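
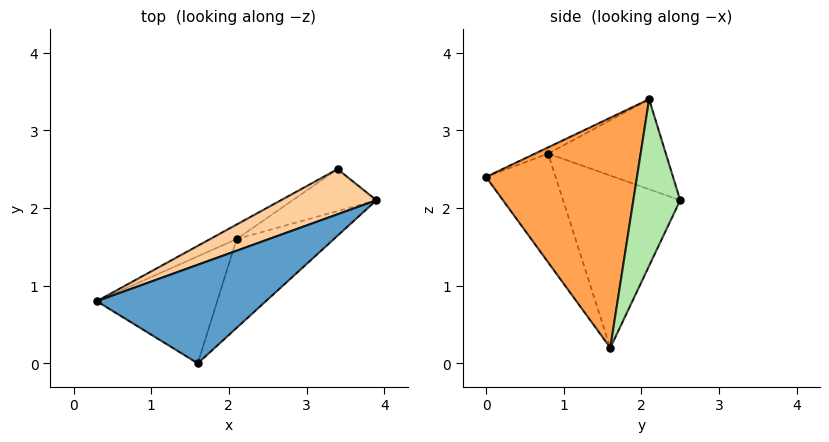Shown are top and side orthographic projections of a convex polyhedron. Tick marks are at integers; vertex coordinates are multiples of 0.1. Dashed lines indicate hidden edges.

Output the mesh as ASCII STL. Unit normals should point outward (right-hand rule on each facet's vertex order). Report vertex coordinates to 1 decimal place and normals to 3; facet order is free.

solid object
 facet normal -0.034 -0.399 0.916
  outer loop
   vertex 1.6 0.0 2.4
   vertex 3.9 2.1 3.4
   vertex 0.3 0.8 2.7
  endloop
 endfacet
 facet normal -0.521 -0.630 -0.576
  outer loop
   vertex 2.1 1.6 0.2
   vertex 1.6 0.0 2.4
   vertex 0.3 0.8 2.7
  endloop
 endfacet
 facet normal 0.711 -0.636 -0.301
  outer loop
   vertex 2.1 1.6 0.2
   vertex 3.9 2.1 3.4
   vertex 1.6 0.0 2.4
  endloop
 endfacet
 facet normal -0.379 0.833 0.402
  outer loop
   vertex 3.4 2.5 2.1
   vertex 0.3 0.8 2.7
   vertex 3.9 2.1 3.4
  endloop
 endfacet
 facet normal -0.491 0.868 -0.075
  outer loop
   vertex 3.4 2.5 2.1
   vertex 2.1 1.6 0.2
   vertex 0.3 0.8 2.7
  endloop
 endfacet
 facet normal 0.845 -0.324 -0.425
  outer loop
   vertex 3.4 2.5 2.1
   vertex 3.9 2.1 3.4
   vertex 2.1 1.6 0.2
  endloop
 endfacet
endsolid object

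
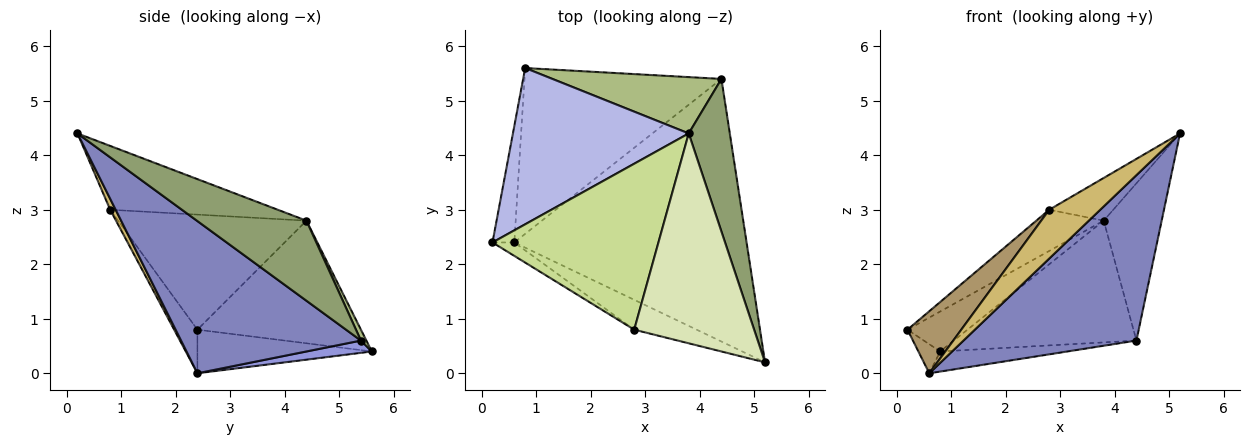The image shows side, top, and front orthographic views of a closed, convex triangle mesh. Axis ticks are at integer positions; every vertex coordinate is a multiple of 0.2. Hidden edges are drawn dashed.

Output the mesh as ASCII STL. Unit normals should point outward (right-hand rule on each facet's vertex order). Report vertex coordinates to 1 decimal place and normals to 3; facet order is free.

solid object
 facet normal -0.889 0.111 -0.444
  outer loop
   vertex 0.6 2.4 0.0
   vertex 0.2 2.4 0.8
   vertex 0.8 5.6 0.4
  endloop
 endfacet
 facet normal 0.485 -0.466 -0.740
  outer loop
   vertex 4.4 5.4 0.6
   vertex 5.2 0.2 4.4
   vertex 0.6 2.4 0.0
  endloop
 endfacet
 facet normal 0.062 0.120 -0.991
  outer loop
   vertex 4.4 5.4 0.6
   vertex 0.6 2.4 0.0
   vertex 0.8 5.6 0.4
  endloop
 endfacet
 facet normal -0.560 0.205 0.803
  outer loop
   vertex 3.8 4.4 2.8
   vertex 0.8 5.6 0.4
   vertex 0.2 2.4 0.8
  endloop
 endfacet
 facet normal 0.805 0.426 0.413
  outer loop
   vertex 3.8 4.4 2.8
   vertex 5.2 0.2 4.4
   vertex 4.4 5.4 0.6
  endloop
 endfacet
 facet normal 0.027 0.907 0.420
  outer loop
   vertex 3.8 4.4 2.8
   vertex 4.4 5.4 0.6
   vertex 0.8 5.6 0.4
  endloop
 endfacet
 facet normal -0.558 0.200 0.805
  outer loop
   vertex 2.8 0.8 3.0
   vertex 3.8 4.4 2.8
   vertex 0.2 2.4 0.8
  endloop
 endfacet
 facet normal -0.463 0.177 0.869
  outer loop
   vertex 2.8 0.8 3.0
   vertex 5.2 0.2 4.4
   vertex 3.8 4.4 2.8
  endloop
 endfacet
 facet normal -0.389 -0.900 -0.195
  outer loop
   vertex 2.8 0.8 3.0
   vertex 0.2 2.4 0.8
   vertex 0.6 2.4 0.0
  endloop
 endfacet
 facet normal 0.091 -0.850 -0.520
  outer loop
   vertex 2.8 0.8 3.0
   vertex 0.6 2.4 0.0
   vertex 5.2 0.2 4.4
  endloop
 endfacet
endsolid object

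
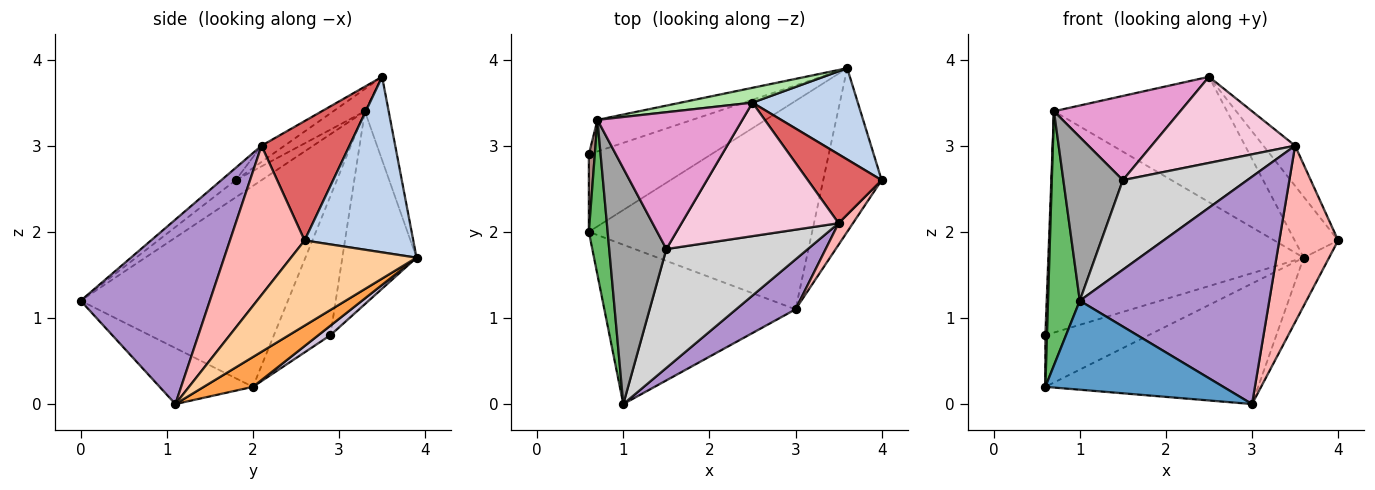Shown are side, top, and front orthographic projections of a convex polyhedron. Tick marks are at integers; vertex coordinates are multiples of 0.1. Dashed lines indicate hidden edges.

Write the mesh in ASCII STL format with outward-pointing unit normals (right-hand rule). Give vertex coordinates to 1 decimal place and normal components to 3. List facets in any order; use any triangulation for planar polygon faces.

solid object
 facet normal -0.248 -0.472 -0.846
  outer loop
   vertex 3.0 1.1 0.0
   vertex 1.0 0.0 1.2
   vertex 0.6 2.0 0.2
  endloop
 endfacet
 facet normal 0.811 0.324 0.487
  outer loop
   vertex 3.6 3.9 1.7
   vertex 2.5 3.5 3.8
   vertex 4.0 2.6 1.9
  endloop
 endfacet
 facet normal 0.115 0.497 -0.860
  outer loop
   vertex 3.6 3.9 1.7
   vertex 3.0 1.1 0.0
   vertex 0.6 2.0 0.2
  endloop
 endfacet
 facet normal 0.813 0.164 -0.558
  outer loop
   vertex 3.6 3.9 1.7
   vertex 4.0 2.6 1.9
   vertex 3.0 1.1 0.0
  endloop
 endfacet
 facet normal -0.984 -0.151 0.092
  outer loop
   vertex 0.7 3.3 3.4
   vertex 0.6 2.0 0.2
   vertex 1.0 0.0 1.2
  endloop
 endfacet
 facet normal -0.135 0.984 0.117
  outer loop
   vertex 0.7 3.3 3.4
   vertex 2.5 3.5 3.8
   vertex 3.6 3.9 1.7
  endloop
 endfacet
 facet normal 0.813 0.293 0.503
  outer loop
   vertex 3.5 2.1 3.0
   vertex 4.0 2.6 1.9
   vertex 2.5 3.5 3.8
  endloop
 endfacet
 facet normal 0.783 -0.617 0.075
  outer loop
   vertex 3.5 2.1 3.0
   vertex 3.0 1.1 0.0
   vertex 4.0 2.6 1.9
  endloop
 endfacet
 facet normal 0.554 -0.813 0.179
  outer loop
   vertex 3.5 2.1 3.0
   vertex 1.0 0.0 1.2
   vertex 3.0 1.1 0.0
  endloop
 endfacet
 facet normal 0.065 0.554 -0.830
  outer loop
   vertex 0.6 2.9 0.8
   vertex 3.6 3.9 1.7
   vertex 0.6 2.0 0.2
  endloop
 endfacet
 facet normal -0.999 -0.029 0.043
  outer loop
   vertex 0.6 2.9 0.8
   vertex 0.6 2.0 0.2
   vertex 0.7 3.3 3.4
  endloop
 endfacet
 facet normal -0.276 0.951 -0.136
  outer loop
   vertex 0.6 2.9 0.8
   vertex 0.7 3.3 3.4
   vertex 3.6 3.9 1.7
  endloop
 endfacet
 facet normal -0.130 -0.520 0.844
  outer loop
   vertex 1.5 1.8 2.6
   vertex 2.5 3.5 3.8
   vertex 0.7 3.3 3.4
  endloop
 endfacet
 facet normal -0.086 -0.540 0.837
  outer loop
   vertex 1.5 1.8 2.6
   vertex 3.5 2.1 3.0
   vertex 2.5 3.5 3.8
  endloop
 endfacet
 facet normal -0.240 -0.553 0.797
  outer loop
   vertex 1.5 1.8 2.6
   vertex 0.7 3.3 3.4
   vertex 1.0 0.0 1.2
  endloop
 endfacet
 facet normal -0.069 -0.600 0.797
  outer loop
   vertex 1.5 1.8 2.6
   vertex 1.0 0.0 1.2
   vertex 3.5 2.1 3.0
  endloop
 endfacet
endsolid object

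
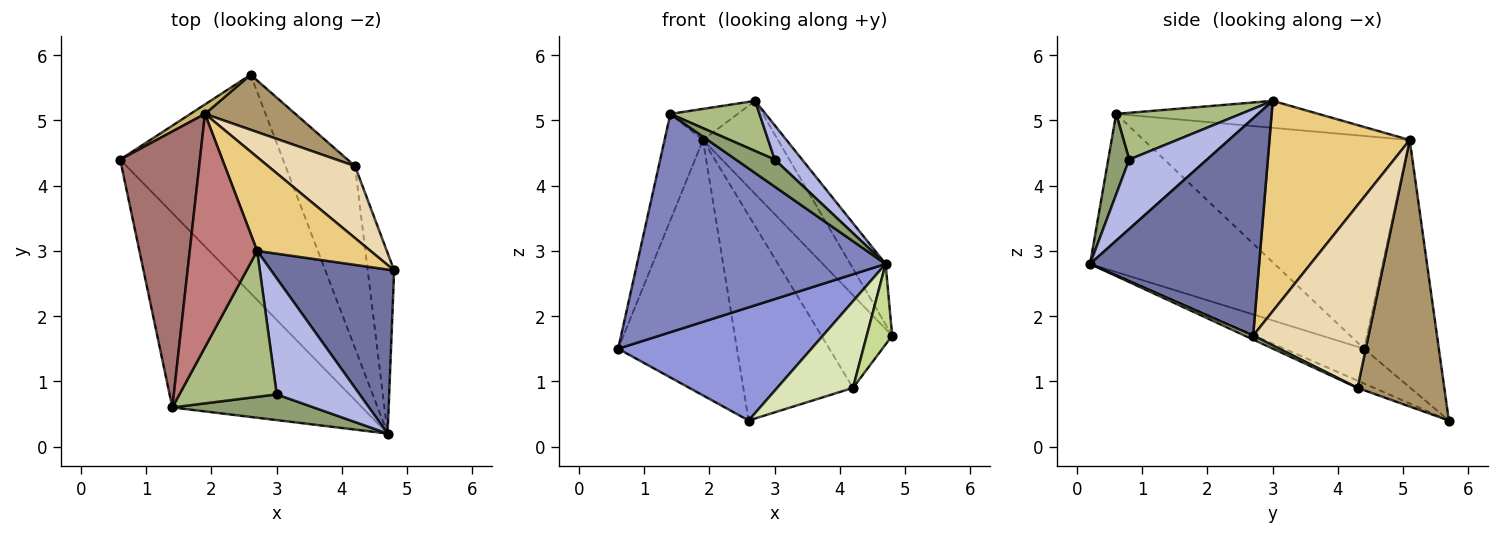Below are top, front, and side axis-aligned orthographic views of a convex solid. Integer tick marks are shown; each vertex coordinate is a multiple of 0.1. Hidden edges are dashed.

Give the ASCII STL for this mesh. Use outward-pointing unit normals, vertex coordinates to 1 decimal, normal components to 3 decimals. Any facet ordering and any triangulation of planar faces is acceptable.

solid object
 facet normal 0.856 0.179 0.485
  outer loop
   vertex 2.7 3.0 5.3
   vertex 4.7 0.2 2.8
   vertex 4.8 2.7 1.7
  endloop
 endfacet
 facet normal -0.485 -0.653 -0.582
  outer loop
   vertex 1.4 0.6 5.1
   vertex 0.6 4.4 1.5
   vertex 4.7 0.2 2.8
  endloop
 endfacet
 facet normal -0.186 -0.452 -0.872
  outer loop
   vertex 2.6 5.7 0.4
   vertex 4.7 0.2 2.8
   vertex 0.6 4.4 1.5
  endloop
 endfacet
 facet normal 0.626 -0.221 0.748
  outer loop
   vertex 3.0 0.8 4.4
   vertex 4.7 0.2 2.8
   vertex 2.7 3.0 5.3
  endloop
 endfacet
 facet normal 0.365 -0.675 0.641
  outer loop
   vertex 3.0 0.8 4.4
   vertex 1.4 0.6 5.1
   vertex 4.7 0.2 2.8
  endloop
 endfacet
 facet normal 0.414 -0.296 0.861
  outer loop
   vertex 3.0 0.8 4.4
   vertex 2.7 3.0 5.3
   vertex 1.4 0.6 5.1
  endloop
 endfacet
 facet normal 0.131 -0.404 -0.905
  outer loop
   vertex 4.2 4.3 0.9
   vertex 4.8 2.7 1.7
   vertex 4.7 0.2 2.8
  endloop
 endfacet
 facet normal -0.094 -0.428 -0.899
  outer loop
   vertex 4.2 4.3 0.9
   vertex 4.7 0.2 2.8
   vertex 2.6 5.7 0.4
  endloop
 endfacet
 facet normal 0.607 0.767 0.206
  outer loop
   vertex 1.9 5.1 4.7
   vertex 4.2 4.3 0.9
   vertex 2.6 5.7 0.4
  endloop
 endfacet
 facet normal -0.533 0.846 0.031
  outer loop
   vertex 1.9 5.1 4.7
   vertex 2.6 5.7 0.4
   vertex 0.6 4.4 1.5
  endloop
 endfacet
 facet normal 0.796 0.426 0.429
  outer loop
   vertex 1.9 5.1 4.7
   vertex 2.7 3.0 5.3
   vertex 4.8 2.7 1.7
  endloop
 endfacet
 facet normal 0.790 0.484 0.376
  outer loop
   vertex 1.9 5.1 4.7
   vertex 4.8 2.7 1.7
   vertex 4.2 4.3 0.9
  endloop
 endfacet
 facet normal -0.928 0.134 0.348
  outer loop
   vertex 1.9 5.1 4.7
   vertex 0.6 4.4 1.5
   vertex 1.4 0.6 5.1
  endloop
 endfacet
 facet normal -0.369 0.123 0.921
  outer loop
   vertex 1.9 5.1 4.7
   vertex 1.4 0.6 5.1
   vertex 2.7 3.0 5.3
  endloop
 endfacet
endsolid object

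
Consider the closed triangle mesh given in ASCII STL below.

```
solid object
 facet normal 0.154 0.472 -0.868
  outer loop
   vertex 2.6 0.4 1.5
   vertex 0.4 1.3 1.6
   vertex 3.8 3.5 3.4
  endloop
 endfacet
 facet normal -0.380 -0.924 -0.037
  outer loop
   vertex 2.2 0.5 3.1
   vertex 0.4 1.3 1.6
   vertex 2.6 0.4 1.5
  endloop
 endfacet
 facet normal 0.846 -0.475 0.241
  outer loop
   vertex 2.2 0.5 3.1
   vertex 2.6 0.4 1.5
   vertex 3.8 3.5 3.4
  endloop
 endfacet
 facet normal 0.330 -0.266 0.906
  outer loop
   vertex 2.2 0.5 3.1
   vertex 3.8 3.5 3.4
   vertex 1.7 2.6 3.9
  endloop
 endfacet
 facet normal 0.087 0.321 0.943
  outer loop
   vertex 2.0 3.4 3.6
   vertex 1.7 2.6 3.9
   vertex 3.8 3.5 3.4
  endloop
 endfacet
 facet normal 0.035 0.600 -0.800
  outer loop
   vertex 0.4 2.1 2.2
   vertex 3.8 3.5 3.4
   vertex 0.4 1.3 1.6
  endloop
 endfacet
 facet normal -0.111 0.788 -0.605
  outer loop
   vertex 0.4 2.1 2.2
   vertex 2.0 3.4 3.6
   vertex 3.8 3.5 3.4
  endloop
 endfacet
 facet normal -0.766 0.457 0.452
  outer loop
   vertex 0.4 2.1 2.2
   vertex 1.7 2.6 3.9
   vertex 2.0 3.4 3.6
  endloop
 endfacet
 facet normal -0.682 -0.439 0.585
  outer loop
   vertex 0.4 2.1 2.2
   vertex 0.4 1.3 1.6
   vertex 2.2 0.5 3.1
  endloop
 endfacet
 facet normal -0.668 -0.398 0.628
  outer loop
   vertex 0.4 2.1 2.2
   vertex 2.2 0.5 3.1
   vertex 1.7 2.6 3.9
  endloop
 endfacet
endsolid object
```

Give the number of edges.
15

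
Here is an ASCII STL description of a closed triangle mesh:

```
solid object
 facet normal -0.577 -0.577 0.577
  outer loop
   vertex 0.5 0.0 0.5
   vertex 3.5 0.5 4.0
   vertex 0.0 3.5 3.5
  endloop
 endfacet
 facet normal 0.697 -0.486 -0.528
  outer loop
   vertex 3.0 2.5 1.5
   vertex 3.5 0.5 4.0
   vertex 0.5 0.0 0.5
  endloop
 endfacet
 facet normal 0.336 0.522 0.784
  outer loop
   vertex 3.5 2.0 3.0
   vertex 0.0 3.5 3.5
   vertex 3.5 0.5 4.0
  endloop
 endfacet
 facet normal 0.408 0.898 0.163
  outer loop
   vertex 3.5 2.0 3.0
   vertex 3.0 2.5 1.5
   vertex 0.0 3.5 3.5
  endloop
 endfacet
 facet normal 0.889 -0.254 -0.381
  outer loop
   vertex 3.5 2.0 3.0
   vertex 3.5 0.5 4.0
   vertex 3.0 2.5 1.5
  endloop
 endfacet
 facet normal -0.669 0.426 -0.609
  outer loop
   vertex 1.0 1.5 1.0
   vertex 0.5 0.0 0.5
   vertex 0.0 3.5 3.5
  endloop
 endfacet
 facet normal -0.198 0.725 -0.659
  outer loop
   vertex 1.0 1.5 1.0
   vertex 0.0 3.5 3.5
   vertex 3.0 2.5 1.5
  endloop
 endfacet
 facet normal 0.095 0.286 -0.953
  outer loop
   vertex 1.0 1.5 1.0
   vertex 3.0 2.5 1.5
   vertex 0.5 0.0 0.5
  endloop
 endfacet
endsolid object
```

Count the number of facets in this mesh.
8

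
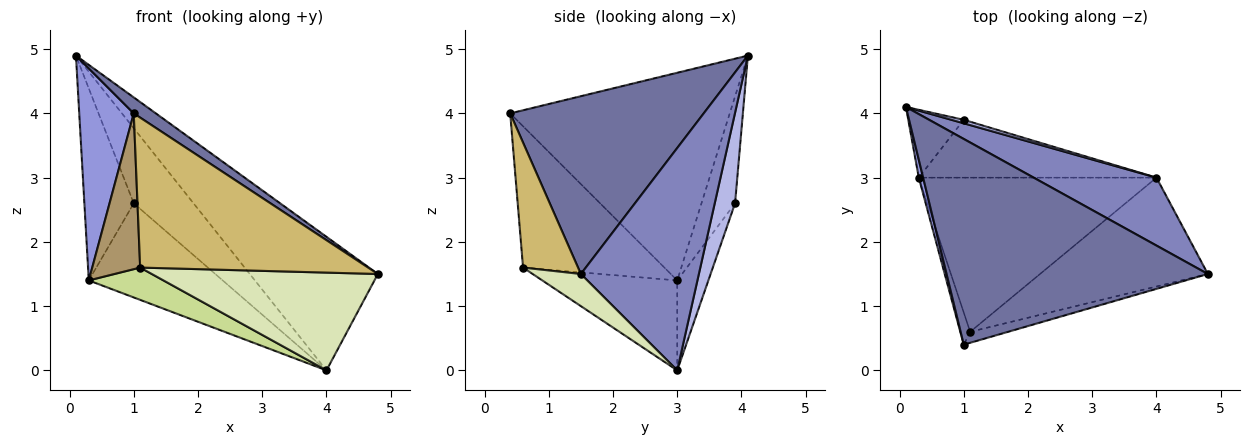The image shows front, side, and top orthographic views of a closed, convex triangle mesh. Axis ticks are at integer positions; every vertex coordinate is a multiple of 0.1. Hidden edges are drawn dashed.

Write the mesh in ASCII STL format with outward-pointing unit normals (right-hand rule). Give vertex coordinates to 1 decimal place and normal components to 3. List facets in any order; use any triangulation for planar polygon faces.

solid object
 facet normal 0.561 -0.064 0.825
  outer loop
   vertex 1.0 0.4 4.0
   vertex 4.8 1.5 1.5
   vertex 0.1 4.1 4.9
  endloop
 endfacet
 facet normal 0.635 0.689 0.350
  outer loop
   vertex 4.0 3.0 0.0
   vertex 0.1 4.1 4.9
   vertex 4.8 1.5 1.5
  endloop
 endfacet
 facet normal -0.970 -0.241 0.020
  outer loop
   vertex 0.3 3.0 1.4
   vertex 1.0 0.4 4.0
   vertex 0.1 4.1 4.9
  endloop
 endfacet
 facet normal 0.322 0.946 0.044
  outer loop
   vertex 1.0 3.9 2.6
   vertex 0.1 4.1 4.9
   vertex 4.0 3.0 0.0
  endloop
 endfacet
 facet normal -0.540 0.794 -0.280
  outer loop
   vertex 1.0 3.9 2.6
   vertex 0.3 3.0 1.4
   vertex 0.1 4.1 4.9
  endloop
 endfacet
 facet normal -0.194 0.836 -0.514
  outer loop
   vertex 1.0 3.9 2.6
   vertex 4.0 3.0 0.0
   vertex 0.3 3.0 1.4
  endloop
 endfacet
 facet normal -0.347 -0.192 -0.918
  outer loop
   vertex 1.1 0.6 1.6
   vertex 0.3 3.0 1.4
   vertex 4.0 3.0 0.0
  endloop
 endfacet
 facet normal 0.141 -0.661 -0.737
  outer loop
   vertex 1.1 0.6 1.6
   vertex 4.0 3.0 0.0
   vertex 4.8 1.5 1.5
  endloop
 endfacet
 facet normal -0.945 -0.320 -0.066
  outer loop
   vertex 1.1 0.6 1.6
   vertex 1.0 0.4 4.0
   vertex 0.3 3.0 1.4
  endloop
 endfacet
 facet normal 0.234 -0.970 -0.071
  outer loop
   vertex 1.1 0.6 1.6
   vertex 4.8 1.5 1.5
   vertex 1.0 0.4 4.0
  endloop
 endfacet
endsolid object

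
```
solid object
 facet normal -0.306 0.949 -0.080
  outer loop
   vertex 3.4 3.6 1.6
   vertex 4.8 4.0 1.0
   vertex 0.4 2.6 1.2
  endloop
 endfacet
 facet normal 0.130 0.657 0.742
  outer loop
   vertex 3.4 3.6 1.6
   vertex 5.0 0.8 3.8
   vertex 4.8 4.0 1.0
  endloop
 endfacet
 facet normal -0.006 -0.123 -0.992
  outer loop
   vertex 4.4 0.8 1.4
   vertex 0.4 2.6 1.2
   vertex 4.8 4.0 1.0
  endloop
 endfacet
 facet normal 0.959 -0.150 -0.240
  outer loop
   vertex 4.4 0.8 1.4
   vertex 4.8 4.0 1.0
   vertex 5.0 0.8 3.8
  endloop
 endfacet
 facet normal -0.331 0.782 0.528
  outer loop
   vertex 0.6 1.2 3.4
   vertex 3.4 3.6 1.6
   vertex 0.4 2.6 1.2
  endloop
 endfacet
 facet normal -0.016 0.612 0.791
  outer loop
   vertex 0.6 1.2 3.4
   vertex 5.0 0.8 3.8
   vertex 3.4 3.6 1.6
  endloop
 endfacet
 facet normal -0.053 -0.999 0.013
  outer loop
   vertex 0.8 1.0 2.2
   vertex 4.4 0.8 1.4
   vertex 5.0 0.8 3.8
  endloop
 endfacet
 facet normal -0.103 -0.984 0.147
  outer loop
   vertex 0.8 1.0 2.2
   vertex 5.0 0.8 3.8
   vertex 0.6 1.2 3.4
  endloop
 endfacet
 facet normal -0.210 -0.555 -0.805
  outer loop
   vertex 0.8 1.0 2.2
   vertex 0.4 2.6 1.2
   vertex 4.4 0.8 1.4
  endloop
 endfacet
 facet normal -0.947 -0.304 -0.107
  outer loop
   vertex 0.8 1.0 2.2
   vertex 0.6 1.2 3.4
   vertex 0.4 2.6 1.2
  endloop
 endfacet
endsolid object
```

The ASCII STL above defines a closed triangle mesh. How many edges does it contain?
15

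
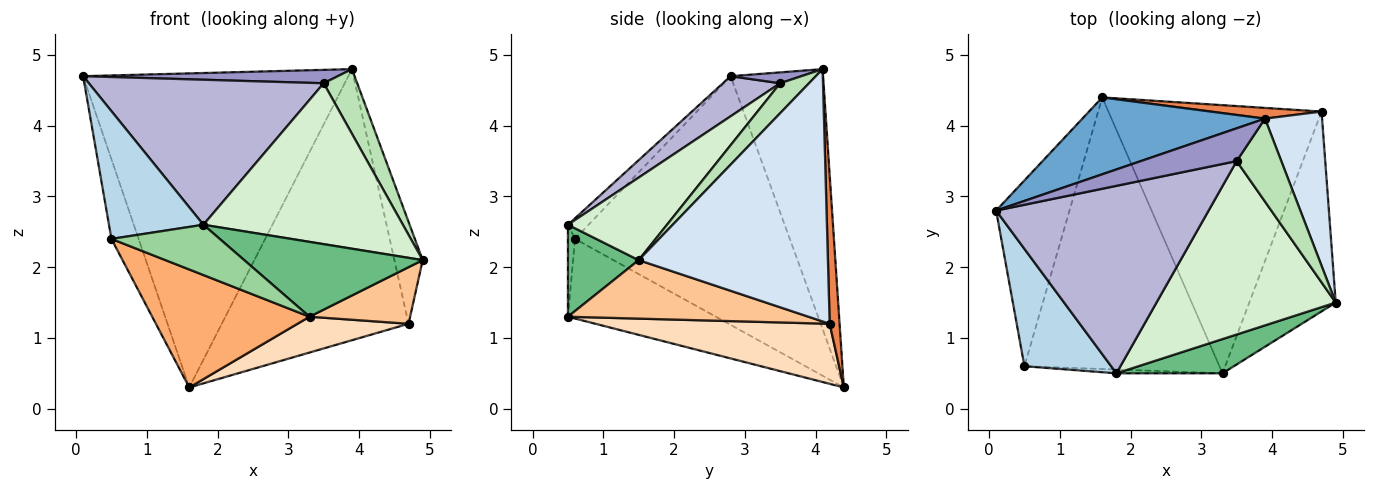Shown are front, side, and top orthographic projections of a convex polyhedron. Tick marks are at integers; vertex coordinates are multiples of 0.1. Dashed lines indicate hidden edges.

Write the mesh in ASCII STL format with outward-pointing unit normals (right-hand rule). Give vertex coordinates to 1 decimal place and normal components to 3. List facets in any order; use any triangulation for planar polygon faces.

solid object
 facet normal -0.321 0.920 0.225
  outer loop
   vertex 1.6 4.4 0.3
   vertex 0.1 2.8 4.7
   vertex 3.9 4.1 4.8
  endloop
 endfacet
 facet normal -0.952 0.120 -0.281
  outer loop
   vertex 0.5 0.6 2.4
   vertex 0.1 2.8 4.7
   vertex 1.6 4.4 0.3
  endloop
 endfacet
 facet normal -0.159 -0.727 0.668
  outer loop
   vertex 1.8 0.5 2.6
   vertex 0.1 2.8 4.7
   vertex 0.5 0.6 2.4
  endloop
 endfacet
 facet normal 0.965 0.144 0.218
  outer loop
   vertex 4.7 4.2 1.2
   vertex 3.9 4.1 4.8
   vertex 4.9 1.5 2.1
  endloop
 endfacet
 facet normal 0.053 0.998 0.039
  outer loop
   vertex 4.7 4.2 1.2
   vertex 1.6 4.4 0.3
   vertex 3.9 4.1 4.8
  endloop
 endfacet
 facet normal -0.351 -0.373 -0.859
  outer loop
   vertex 3.3 0.5 1.3
   vertex 0.5 0.6 2.4
   vertex 1.6 4.4 0.3
  endloop
 endfacet
 facet normal 0.546 -0.228 -0.806
  outer loop
   vertex 3.3 0.5 1.3
   vertex 4.7 4.2 1.2
   vertex 4.9 1.5 2.1
  endloop
 endfacet
 facet normal 0.269 -0.128 -0.955
  outer loop
   vertex 3.3 0.5 1.3
   vertex 1.6 4.4 0.3
   vertex 4.7 4.2 1.2
  endloop
 endfacet
 facet normal 0.339 -0.856 0.391
  outer loop
   vertex 3.3 0.5 1.3
   vertex 4.9 1.5 2.1
   vertex 1.8 0.5 2.6
  endloop
 endfacet
 facet normal -0.065 -0.995 -0.075
  outer loop
   vertex 3.3 0.5 1.3
   vertex 1.8 0.5 2.6
   vertex 0.5 0.6 2.4
  endloop
 endfacet
 facet normal 0.467 -0.544 0.697
  outer loop
   vertex 3.5 3.5 4.6
   vertex 4.9 1.5 2.1
   vertex 3.9 4.1 4.8
  endloop
 endfacet
 facet normal 0.320 -0.644 0.695
  outer loop
   vertex 3.5 3.5 4.6
   vertex 1.8 0.5 2.6
   vertex 4.9 1.5 2.1
  endloop
 endfacet
 facet normal 0.105 -0.377 0.920
  outer loop
   vertex 3.5 3.5 4.6
   vertex 3.9 4.1 4.8
   vertex 0.1 2.8 4.7
  endloop
 endfacet
 facet normal 0.148 -0.605 0.782
  outer loop
   vertex 3.5 3.5 4.6
   vertex 0.1 2.8 4.7
   vertex 1.8 0.5 2.6
  endloop
 endfacet
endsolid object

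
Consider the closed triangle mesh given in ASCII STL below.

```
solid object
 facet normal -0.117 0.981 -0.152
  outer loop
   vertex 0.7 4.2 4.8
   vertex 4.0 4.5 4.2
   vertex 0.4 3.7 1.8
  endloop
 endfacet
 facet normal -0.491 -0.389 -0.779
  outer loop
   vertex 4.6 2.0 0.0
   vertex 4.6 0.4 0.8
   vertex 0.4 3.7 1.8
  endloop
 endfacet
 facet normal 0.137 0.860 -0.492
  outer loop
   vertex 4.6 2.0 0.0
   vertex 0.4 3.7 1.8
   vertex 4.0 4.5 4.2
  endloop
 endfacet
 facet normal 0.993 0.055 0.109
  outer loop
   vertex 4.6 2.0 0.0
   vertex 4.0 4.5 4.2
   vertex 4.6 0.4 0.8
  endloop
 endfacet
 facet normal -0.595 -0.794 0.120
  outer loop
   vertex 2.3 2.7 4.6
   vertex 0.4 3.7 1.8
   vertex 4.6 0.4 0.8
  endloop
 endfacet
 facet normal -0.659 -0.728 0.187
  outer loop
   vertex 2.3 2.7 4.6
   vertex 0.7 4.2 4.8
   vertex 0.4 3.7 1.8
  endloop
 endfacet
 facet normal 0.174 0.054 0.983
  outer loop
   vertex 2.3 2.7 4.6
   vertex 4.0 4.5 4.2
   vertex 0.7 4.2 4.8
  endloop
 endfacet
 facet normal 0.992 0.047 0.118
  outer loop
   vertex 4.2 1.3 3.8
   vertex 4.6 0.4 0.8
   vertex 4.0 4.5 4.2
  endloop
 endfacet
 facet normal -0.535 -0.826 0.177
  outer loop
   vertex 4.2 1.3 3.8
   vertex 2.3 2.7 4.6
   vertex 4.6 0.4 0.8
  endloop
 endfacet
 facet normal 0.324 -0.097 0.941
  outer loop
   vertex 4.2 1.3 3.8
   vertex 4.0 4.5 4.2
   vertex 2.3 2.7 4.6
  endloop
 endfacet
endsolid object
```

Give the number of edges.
15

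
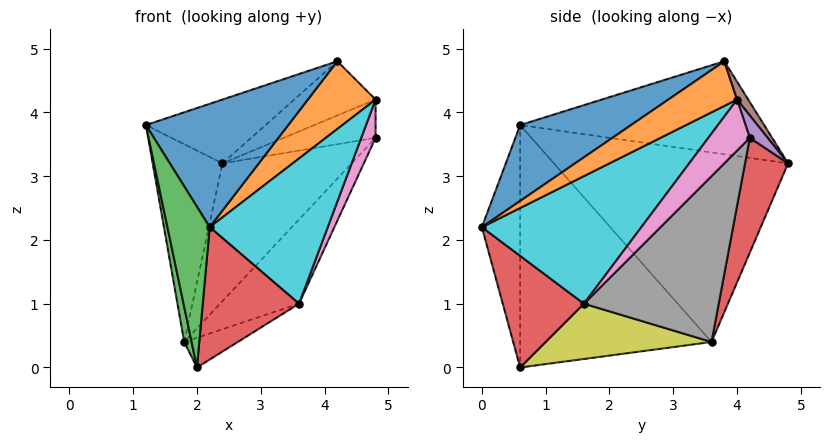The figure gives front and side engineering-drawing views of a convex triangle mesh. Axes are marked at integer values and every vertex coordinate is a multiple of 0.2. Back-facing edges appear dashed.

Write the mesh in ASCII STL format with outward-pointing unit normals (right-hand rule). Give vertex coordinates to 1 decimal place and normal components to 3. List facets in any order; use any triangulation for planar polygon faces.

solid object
 facet normal -0.551 0.270 0.789
  outer loop
   vertex 4.2 3.8 4.8
   vertex 2.4 4.8 3.2
   vertex 1.2 0.6 3.8
  endloop
 endfacet
 facet normal -0.955 0.285 0.083
  outer loop
   vertex 1.8 3.6 0.4
   vertex 1.2 0.6 3.8
   vertex 2.4 4.8 3.2
  endloop
 endfacet
 facet normal -0.978 -0.038 -0.206
  outer loop
   vertex 1.8 3.6 0.4
   vertex 2.0 0.6 0.0
   vertex 1.2 0.6 3.8
  endloop
 endfacet
 facet normal 0.286 0.857 -0.429
  outer loop
   vertex 1.8 3.6 0.4
   vertex 2.4 4.8 3.2
   vertex 4.8 4.2 3.6
  endloop
 endfacet
 facet normal 0.181 0.933 0.311
  outer loop
   vertex 4.8 4.0 4.2
   vertex 4.8 4.2 3.6
   vertex 2.4 4.8 3.2
  endloop
 endfacet
 facet normal 0.123 0.898 0.423
  outer loop
   vertex 4.8 4.0 4.2
   vertex 2.4 4.8 3.2
   vertex 4.2 3.8 4.8
  endloop
 endfacet
 facet normal 0.939 -0.325 -0.108
  outer loop
   vertex 3.6 1.6 1.0
   vertex 4.8 4.2 3.6
   vertex 4.8 4.0 4.2
  endloop
 endfacet
 facet normal 0.640 0.375 -0.670
  outer loop
   vertex 3.6 1.6 1.0
   vertex 1.8 3.6 0.4
   vertex 4.8 4.2 3.6
  endloop
 endfacet
 facet normal 0.456 0.147 -0.878
  outer loop
   vertex 3.6 1.6 1.0
   vertex 2.0 0.6 0.0
   vertex 1.8 3.6 0.4
  endloop
 endfacet
 facet normal 0.796 -0.589 0.143
  outer loop
   vertex 2.2 0.0 2.2
   vertex 3.6 1.6 1.0
   vertex 4.8 4.0 4.2
  endloop
 endfacet
 facet normal 0.508 -0.652 0.562
  outer loop
   vertex 2.2 0.0 2.2
   vertex 4.2 3.8 4.8
   vertex 1.2 0.6 3.8
  endloop
 endfacet
 facet normal 0.642 -0.633 0.431
  outer loop
   vertex 2.2 0.0 2.2
   vertex 4.8 4.0 4.2
   vertex 4.2 3.8 4.8
  endloop
 endfacet
 facet normal -0.664 -0.734 -0.140
  outer loop
   vertex 2.2 0.0 2.2
   vertex 1.2 0.6 3.8
   vertex 2.0 0.6 0.0
  endloop
 endfacet
 facet normal 0.623 -0.739 -0.258
  outer loop
   vertex 2.2 0.0 2.2
   vertex 2.0 0.6 0.0
   vertex 3.6 1.6 1.0
  endloop
 endfacet
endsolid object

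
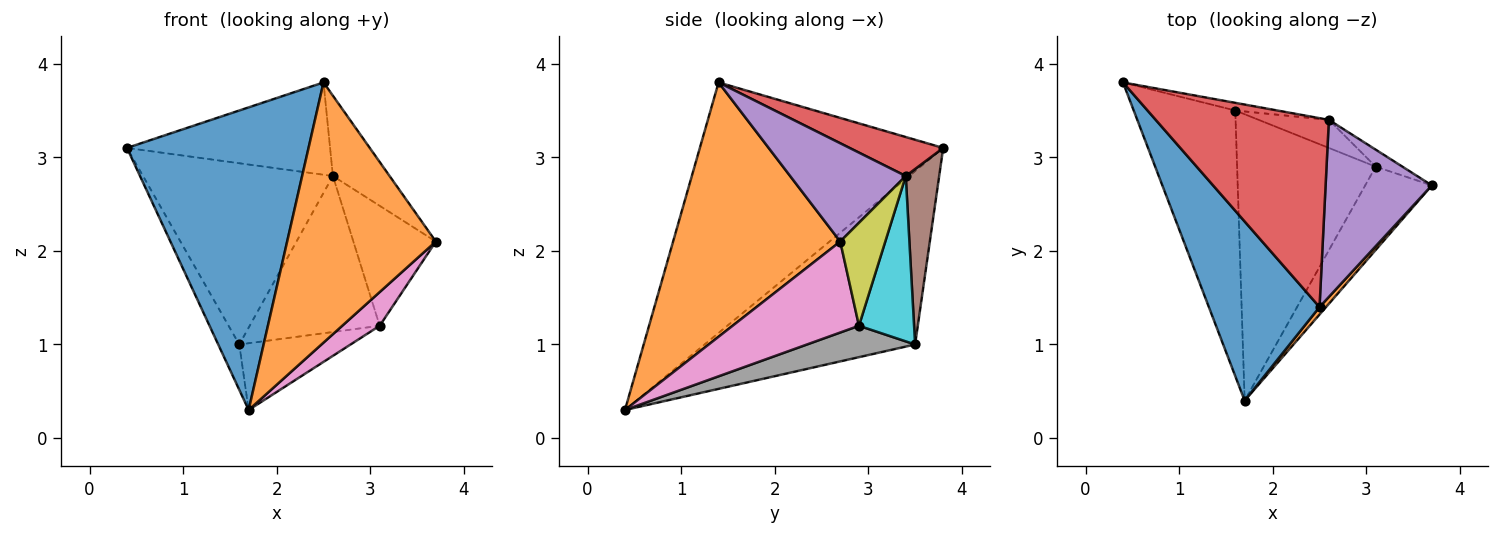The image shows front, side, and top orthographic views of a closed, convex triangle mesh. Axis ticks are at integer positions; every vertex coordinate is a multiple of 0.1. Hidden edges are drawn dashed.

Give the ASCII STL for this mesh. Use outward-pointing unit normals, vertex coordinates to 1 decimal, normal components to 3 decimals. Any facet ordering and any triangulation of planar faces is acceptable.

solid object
 facet normal -0.756 -0.564 0.334
  outer loop
   vertex 2.5 1.4 3.8
   vertex 0.4 3.8 3.1
   vertex 1.7 0.4 0.3
  endloop
 endfacet
 facet normal 0.747 -0.665 0.019
  outer loop
   vertex 2.5 1.4 3.8
   vertex 1.7 0.4 0.3
   vertex 3.7 2.7 2.1
  endloop
 endfacet
 facet normal -0.860 0.086 -0.504
  outer loop
   vertex 1.6 3.5 1.0
   vertex 1.7 0.4 0.3
   vertex 0.4 3.8 3.1
  endloop
 endfacet
 facet normal 0.198 0.430 0.881
  outer loop
   vertex 2.6 3.4 2.8
   vertex 0.4 3.8 3.1
   vertex 2.5 1.4 3.8
  endloop
 endfacet
 facet normal 0.644 0.316 0.696
  outer loop
   vertex 2.6 3.4 2.8
   vertex 2.5 1.4 3.8
   vertex 3.7 2.7 2.1
  endloop
 endfacet
 facet normal 0.173 0.984 -0.042
  outer loop
   vertex 2.6 3.4 2.8
   vertex 1.6 3.5 1.0
   vertex 0.4 3.8 3.1
  endloop
 endfacet
 facet normal 0.785 -0.232 -0.575
  outer loop
   vertex 3.1 2.9 1.2
   vertex 3.7 2.7 2.1
   vertex 1.7 0.4 0.3
  endloop
 endfacet
 facet normal 0.215 0.222 -0.951
  outer loop
   vertex 3.1 2.9 1.2
   vertex 1.7 0.4 0.3
   vertex 1.6 3.5 1.0
  endloop
 endfacet
 facet normal 0.476 0.871 -0.124
  outer loop
   vertex 3.1 2.9 1.2
   vertex 2.6 3.4 2.8
   vertex 3.7 2.7 2.1
  endloop
 endfacet
 facet normal 0.385 0.908 -0.163
  outer loop
   vertex 3.1 2.9 1.2
   vertex 1.6 3.5 1.0
   vertex 2.6 3.4 2.8
  endloop
 endfacet
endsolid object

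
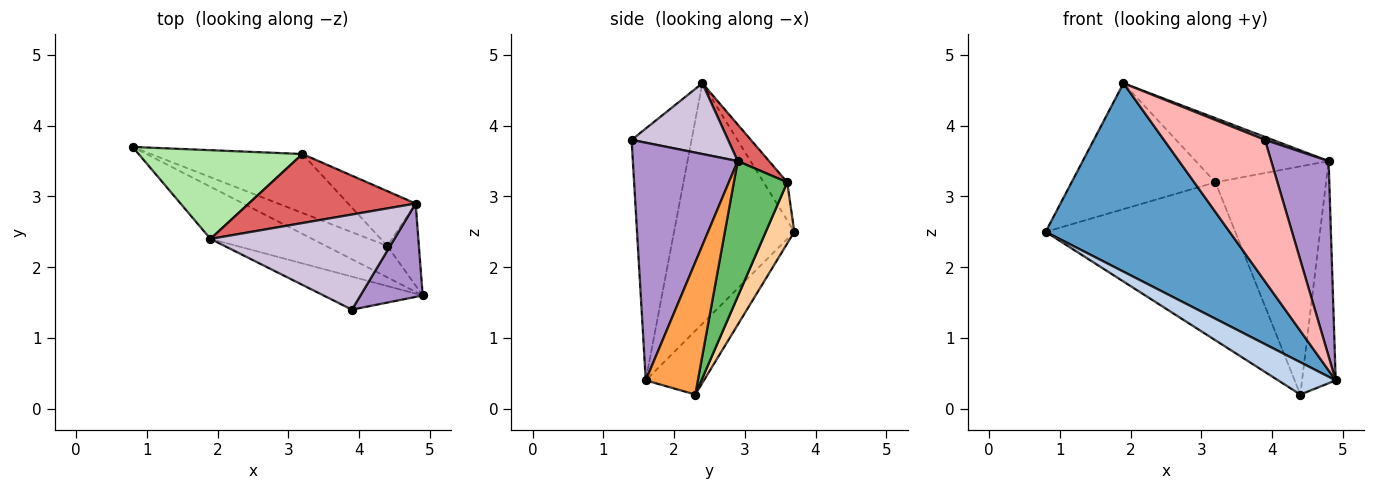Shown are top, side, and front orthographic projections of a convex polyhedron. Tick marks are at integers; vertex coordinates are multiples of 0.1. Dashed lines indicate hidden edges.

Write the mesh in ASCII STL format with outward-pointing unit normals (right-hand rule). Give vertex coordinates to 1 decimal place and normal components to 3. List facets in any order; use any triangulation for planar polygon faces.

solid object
 facet normal -0.533 -0.815 -0.226
  outer loop
   vertex 1.9 2.4 4.6
   vertex 0.8 3.7 2.5
   vertex 4.9 1.6 0.4
  endloop
 endfacet
 facet normal -0.587 -0.580 -0.565
  outer loop
   vertex 4.4 2.3 0.2
   vertex 4.9 1.6 0.4
   vertex 0.8 3.7 2.5
  endloop
 endfacet
 facet normal 0.824 0.532 -0.197
  outer loop
   vertex 4.8 2.9 3.5
   vertex 4.9 1.6 0.4
   vertex 4.4 2.3 0.2
  endloop
 endfacet
 facet normal 0.140 0.928 -0.346
  outer loop
   vertex 3.2 3.6 3.2
   vertex 4.4 2.3 0.2
   vertex 0.8 3.7 2.5
  endloop
 endfacet
 facet normal 0.425 0.880 -0.212
  outer loop
   vertex 3.2 3.6 3.2
   vertex 4.8 2.9 3.5
   vertex 4.4 2.3 0.2
  endloop
 endfacet
 facet normal -0.133 0.810 0.571
  outer loop
   vertex 3.2 3.6 3.2
   vertex 0.8 3.7 2.5
   vertex 1.9 2.4 4.6
  endloop
 endfacet
 facet normal 0.158 0.672 0.723
  outer loop
   vertex 3.2 3.6 3.2
   vertex 1.9 2.4 4.6
   vertex 4.8 2.9 3.5
  endloop
 endfacet
 facet normal -0.500 -0.843 -0.197
  outer loop
   vertex 3.9 1.4 3.8
   vertex 1.9 2.4 4.6
   vertex 4.9 1.6 0.4
  endloop
 endfacet
 facet normal 0.855 -0.468 0.224
  outer loop
   vertex 3.9 1.4 3.8
   vertex 4.9 1.6 0.4
   vertex 4.8 2.9 3.5
  endloop
 endfacet
 facet normal 0.359 -0.029 0.933
  outer loop
   vertex 3.9 1.4 3.8
   vertex 4.8 2.9 3.5
   vertex 1.9 2.4 4.6
  endloop
 endfacet
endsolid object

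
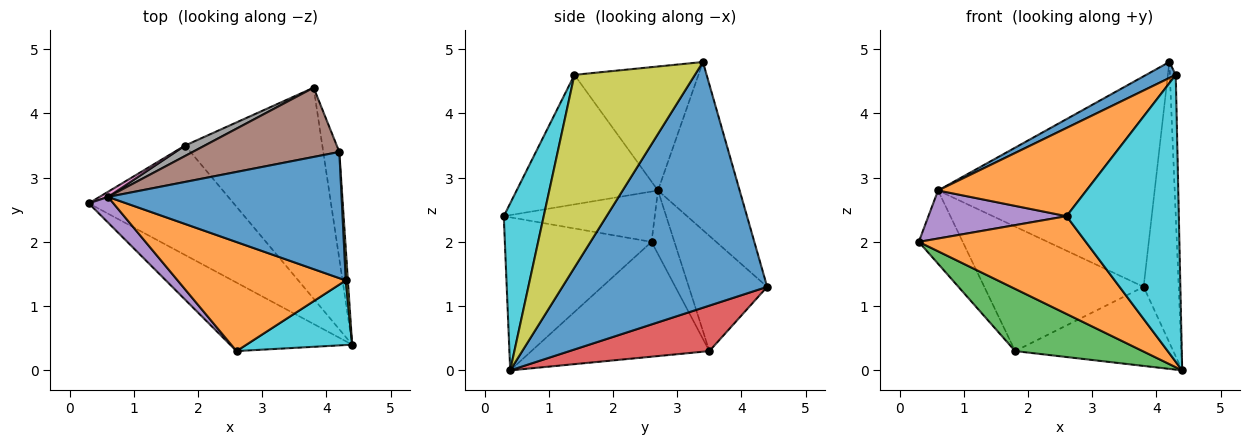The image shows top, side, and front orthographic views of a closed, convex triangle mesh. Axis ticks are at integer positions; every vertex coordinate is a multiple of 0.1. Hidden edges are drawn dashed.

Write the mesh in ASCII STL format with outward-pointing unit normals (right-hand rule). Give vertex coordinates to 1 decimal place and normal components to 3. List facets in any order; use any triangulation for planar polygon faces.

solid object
 facet normal 0.984 0.168 -0.064
  outer loop
   vertex 4.2 3.4 4.8
   vertex 4.4 0.4 0.0
   vertex 3.8 4.4 1.3
  endloop
 endfacet
 facet normal -0.584 -0.665 -0.466
  outer loop
   vertex 2.6 0.3 2.4
   vertex 0.3 2.6 2.0
   vertex 4.4 0.4 0.0
  endloop
 endfacet
 facet normal -0.567 -0.407 -0.716
  outer loop
   vertex 1.8 3.5 0.3
   vertex 4.4 0.4 0.0
   vertex 0.3 2.6 2.0
  endloop
 endfacet
 facet normal 0.296 0.335 -0.894
  outer loop
   vertex 1.8 3.5 0.3
   vertex 3.8 4.4 1.3
   vertex 4.4 0.4 0.0
  endloop
 endfacet
 facet normal -0.694 -0.635 0.340
  outer loop
   vertex 0.6 2.7 2.8
   vertex 0.3 2.6 2.0
   vertex 2.6 0.3 2.4
  endloop
 endfacet
 facet normal -0.337 0.894 0.294
  outer loop
   vertex 0.6 2.7 2.8
   vertex 4.2 3.4 4.8
   vertex 3.8 4.4 1.3
  endloop
 endfacet
 facet normal -0.461 0.885 0.062
  outer loop
   vertex 0.6 2.7 2.8
   vertex 1.8 3.5 0.3
   vertex 0.3 2.6 2.0
  endloop
 endfacet
 facet normal -0.440 0.895 0.075
  outer loop
   vertex 0.6 2.7 2.8
   vertex 3.8 4.4 1.3
   vertex 1.8 3.5 0.3
  endloop
 endfacet
 facet normal 0.999 0.049 0.011
  outer loop
   vertex 4.3 1.4 4.6
   vertex 4.4 0.4 0.0
   vertex 4.2 3.4 4.8
  endloop
 endfacet
 facet normal 0.328 -0.922 0.207
  outer loop
   vertex 4.3 1.4 4.6
   vertex 2.6 0.3 2.4
   vertex 4.4 0.4 0.0
  endloop
 endfacet
 facet normal -0.466 -0.111 0.878
  outer loop
   vertex 4.3 1.4 4.6
   vertex 4.2 3.4 4.8
   vertex 0.6 2.7 2.8
  endloop
 endfacet
 facet normal -0.514 -0.539 0.667
  outer loop
   vertex 4.3 1.4 4.6
   vertex 0.6 2.7 2.8
   vertex 2.6 0.3 2.4
  endloop
 endfacet
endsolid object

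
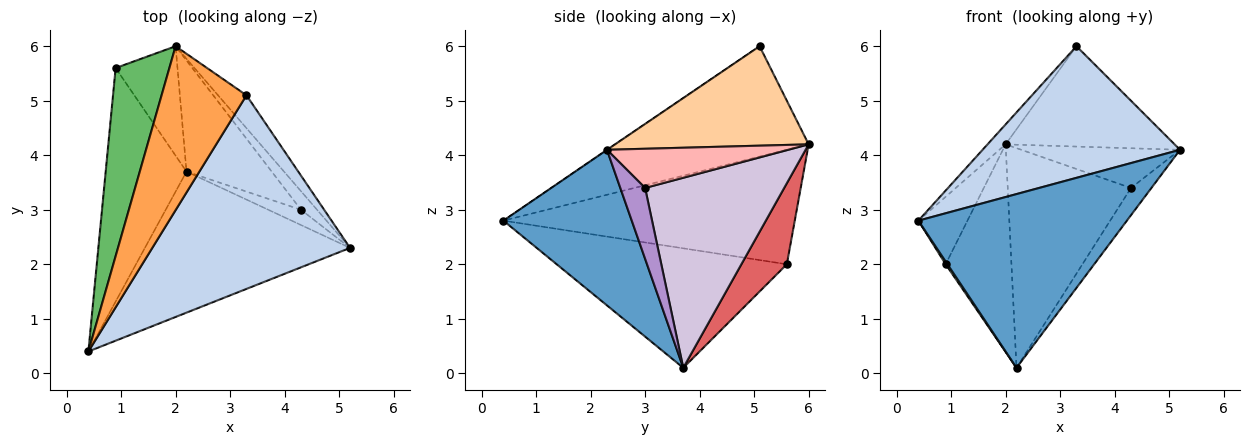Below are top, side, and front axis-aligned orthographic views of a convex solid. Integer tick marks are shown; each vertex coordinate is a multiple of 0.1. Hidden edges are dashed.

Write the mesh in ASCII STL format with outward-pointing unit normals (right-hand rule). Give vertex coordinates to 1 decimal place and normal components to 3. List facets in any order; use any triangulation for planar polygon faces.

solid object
 facet normal 0.431 -0.700 -0.569
  outer loop
   vertex 2.2 3.7 0.1
   vertex 5.2 2.3 4.1
   vertex 0.4 0.4 2.8
  endloop
 endfacet
 facet normal -0.001 -0.562 0.827
  outer loop
   vertex 3.3 5.1 6.0
   vertex 0.4 0.4 2.8
   vertex 5.2 2.3 4.1
  endloop
 endfacet
 facet normal -0.791 0.074 0.608
  outer loop
   vertex 3.3 5.1 6.0
   vertex 2.0 6.0 4.2
   vertex 0.4 0.4 2.8
  endloop
 endfacet
 facet normal 0.737 0.643 -0.211
  outer loop
   vertex 3.3 5.1 6.0
   vertex 5.2 2.3 4.1
   vertex 2.0 6.0 4.2
  endloop
 endfacet
 facet normal -0.895 0.151 0.420
  outer loop
   vertex 0.9 5.6 2.0
   vertex 0.4 0.4 2.8
   vertex 2.0 6.0 4.2
  endloop
 endfacet
 facet normal -0.828 -0.007 -0.560
  outer loop
   vertex 0.9 5.6 2.0
   vertex 2.2 3.7 0.1
   vertex 0.4 0.4 2.8
  endloop
 endfacet
 facet normal 0.521 0.755 -0.398
  outer loop
   vertex 0.9 5.6 2.0
   vertex 2.0 6.0 4.2
   vertex 2.2 3.7 0.1
  endloop
 endfacet
 facet normal 0.719 0.630 -0.295
  outer loop
   vertex 4.3 3.0 3.4
   vertex 2.0 6.0 4.2
   vertex 5.2 2.3 4.1
  endloop
 endfacet
 facet normal 0.727 0.599 -0.336
  outer loop
   vertex 4.3 3.0 3.4
   vertex 5.2 2.3 4.1
   vertex 2.2 3.7 0.1
  endloop
 endfacet
 facet normal 0.710 0.629 -0.318
  outer loop
   vertex 4.3 3.0 3.4
   vertex 2.2 3.7 0.1
   vertex 2.0 6.0 4.2
  endloop
 endfacet
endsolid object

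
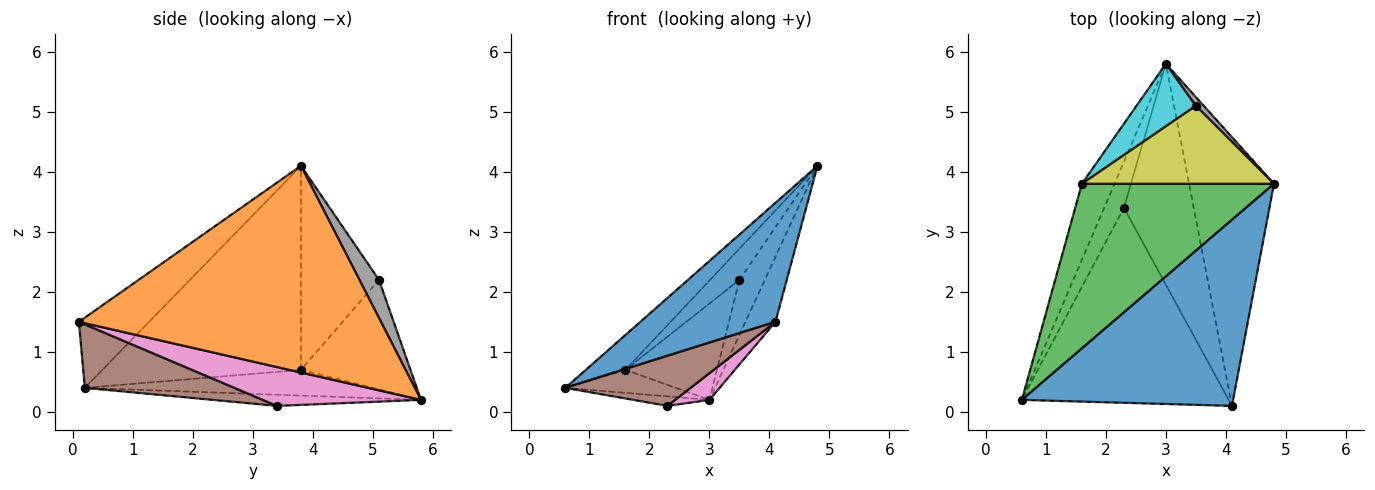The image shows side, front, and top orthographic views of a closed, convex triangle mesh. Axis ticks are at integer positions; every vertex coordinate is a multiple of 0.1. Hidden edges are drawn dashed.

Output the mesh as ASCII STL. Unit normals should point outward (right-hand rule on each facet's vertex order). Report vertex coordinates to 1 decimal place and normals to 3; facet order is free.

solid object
 facet normal -0.270 -0.519 0.811
  outer loop
   vertex 4.1 0.1 1.5
   vertex 4.8 3.8 4.1
   vertex 0.6 0.2 0.4
  endloop
 endfacet
 facet normal 0.921 0.092 -0.378
  outer loop
   vertex 4.1 0.1 1.5
   vertex 3.0 5.8 0.2
   vertex 4.8 3.8 4.1
  endloop
 endfacet
 facet normal -0.721 0.144 0.678
  outer loop
   vertex 1.6 3.8 0.7
   vertex 0.6 0.2 0.4
   vertex 4.8 3.8 4.1
  endloop
 endfacet
 facet normal -0.603 0.231 -0.764
  outer loop
   vertex 1.6 3.8 0.7
   vertex 3.0 5.8 0.2
   vertex 0.6 0.2 0.4
  endloop
 endfacet
 facet normal -0.484 0.177 -0.857
  outer loop
   vertex 2.3 3.4 0.1
   vertex 0.6 0.2 0.4
   vertex 3.0 5.8 0.2
  endloop
 endfacet
 facet normal 0.285 -0.238 -0.928
  outer loop
   vertex 2.3 3.4 0.1
   vertex 4.1 0.1 1.5
   vertex 0.6 0.2 0.4
  endloop
 endfacet
 facet normal 0.484 -0.105 -0.869
  outer loop
   vertex 2.3 3.4 0.1
   vertex 3.0 5.8 0.2
   vertex 4.1 0.1 1.5
  endloop
 endfacet
 facet normal 0.605 0.786 0.124
  outer loop
   vertex 3.5 5.1 2.2
   vertex 4.8 3.8 4.1
   vertex 3.0 5.8 0.2
  endloop
 endfacet
 facet normal -0.702 0.264 0.661
  outer loop
   vertex 3.5 5.1 2.2
   vertex 1.6 3.8 0.7
   vertex 4.8 3.8 4.1
  endloop
 endfacet
 facet normal -0.708 0.592 0.384
  outer loop
   vertex 3.5 5.1 2.2
   vertex 3.0 5.8 0.2
   vertex 1.6 3.8 0.7
  endloop
 endfacet
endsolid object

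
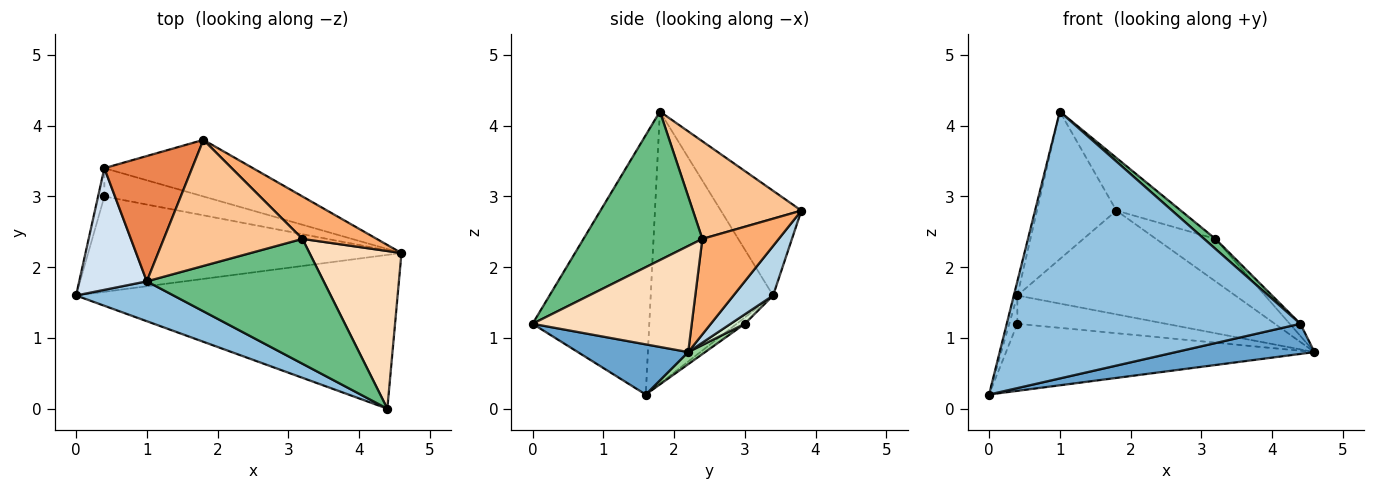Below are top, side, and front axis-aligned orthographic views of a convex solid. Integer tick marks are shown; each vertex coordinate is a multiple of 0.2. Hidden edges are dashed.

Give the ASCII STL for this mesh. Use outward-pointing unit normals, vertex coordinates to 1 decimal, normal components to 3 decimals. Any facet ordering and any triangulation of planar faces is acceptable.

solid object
 facet normal 0.151 -0.190 -0.970
  outer loop
   vertex 4.4 0.0 1.2
   vertex 0.0 1.6 0.2
   vertex 4.6 2.2 0.8
  endloop
 endfacet
 facet normal -0.366 -0.920 0.138
  outer loop
   vertex 1.0 1.8 4.2
   vertex 0.0 1.6 0.2
   vertex 4.4 0.0 1.2
  endloop
 endfacet
 facet normal 0.158 0.867 -0.473
  outer loop
   vertex 0.4 3.4 1.6
   vertex 1.8 3.8 2.8
   vertex 4.6 2.2 0.8
  endloop
 endfacet
 facet normal -0.970 0.028 0.241
  outer loop
   vertex 0.4 3.4 1.6
   vertex 0.0 1.6 0.2
   vertex 1.0 1.8 4.2
  endloop
 endfacet
 facet normal -0.611 0.603 0.512
  outer loop
   vertex 0.4 3.4 1.6
   vertex 1.0 1.8 4.2
   vertex 1.8 3.8 2.8
  endloop
 endfacet
 facet normal 0.673 0.523 0.523
  outer loop
   vertex 3.2 2.4 2.4
   vertex 4.6 2.2 0.8
   vertex 1.8 3.8 2.8
  endloop
 endfacet
 facet normal 0.545 0.324 0.774
  outer loop
   vertex 3.2 2.4 2.4
   vertex 1.8 3.8 2.8
   vertex 1.0 1.8 4.2
  endloop
 endfacet
 facet normal 0.755 0.050 0.654
  outer loop
   vertex 3.2 2.4 2.4
   vertex 4.4 0.0 1.2
   vertex 4.6 2.2 0.8
  endloop
 endfacet
 facet normal 0.642 -0.061 0.764
  outer loop
   vertex 3.2 2.4 2.4
   vertex 1.0 1.8 4.2
   vertex 4.4 0.0 1.2
  endloop
 endfacet
 facet normal 0.032 0.575 -0.818
  outer loop
   vertex 0.4 3.0 1.2
   vertex 4.6 2.2 0.8
   vertex 0.0 1.6 0.2
  endloop
 endfacet
 facet normal -0.577 0.577 -0.577
  outer loop
   vertex 0.4 3.0 1.2
   vertex 0.0 1.6 0.2
   vertex 0.4 3.4 1.6
  endloop
 endfacet
 facet normal 0.067 0.706 -0.706
  outer loop
   vertex 0.4 3.0 1.2
   vertex 0.4 3.4 1.6
   vertex 4.6 2.2 0.8
  endloop
 endfacet
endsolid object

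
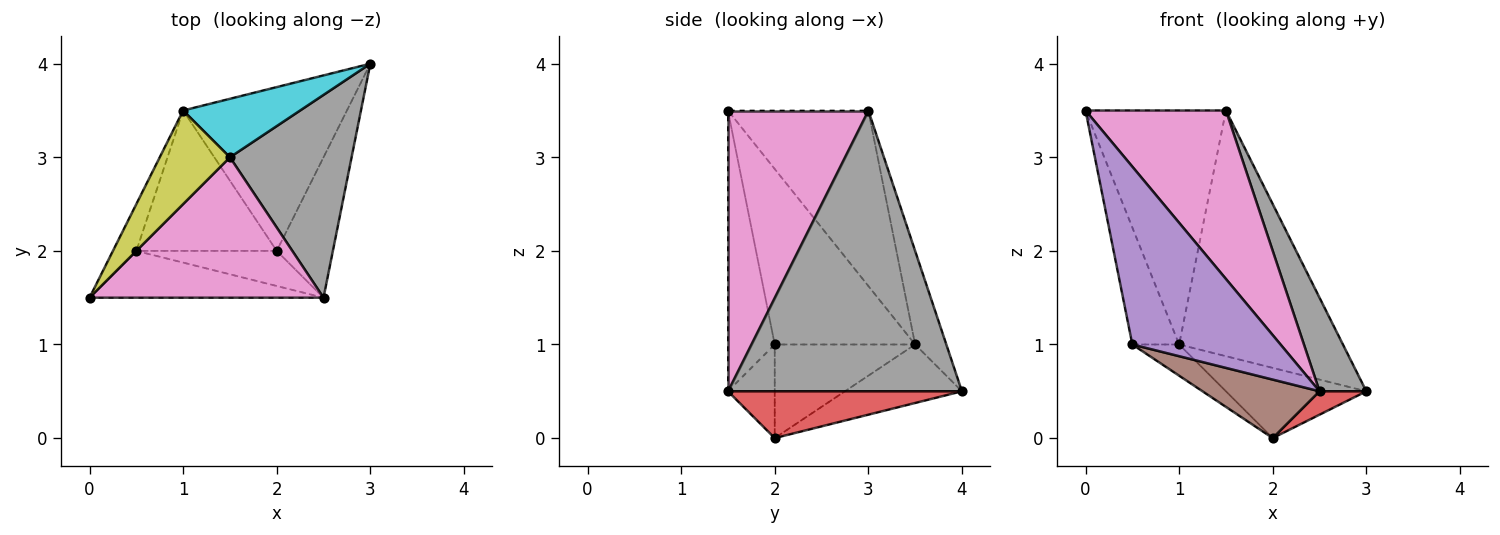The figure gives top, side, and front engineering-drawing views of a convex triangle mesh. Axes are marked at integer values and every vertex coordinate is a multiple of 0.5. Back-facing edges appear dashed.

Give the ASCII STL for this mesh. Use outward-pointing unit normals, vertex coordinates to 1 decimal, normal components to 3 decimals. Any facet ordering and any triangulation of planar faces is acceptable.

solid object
 facet normal -0.941 0.314 -0.125
  outer loop
   vertex 1.0 3.5 1.0
   vertex 0.5 2.0 1.0
   vertex 0.0 1.5 3.5
  endloop
 endfacet
 facet normal -0.312 0.374 -0.873
  outer loop
   vertex 1.0 3.5 1.0
   vertex 3.0 4.0 0.5
   vertex 2.0 2.0 0.0
  endloop
 endfacet
 facet normal -0.545 0.182 -0.818
  outer loop
   vertex 1.0 3.5 1.0
   vertex 2.0 2.0 0.0
   vertex 0.5 2.0 1.0
  endloop
 endfacet
 facet normal 0.635 -0.127 -0.762
  outer loop
   vertex 2.5 1.5 0.5
   vertex 2.0 2.0 0.0
   vertex 3.0 4.0 0.5
  endloop
 endfacet
 facet normal -0.292 -0.925 -0.243
  outer loop
   vertex 2.5 1.5 0.5
   vertex 0.0 1.5 3.5
   vertex 0.5 2.0 1.0
  endloop
 endfacet
 facet normal -0.324 -0.811 -0.487
  outer loop
   vertex 2.5 1.5 0.5
   vertex 0.5 2.0 1.0
   vertex 2.0 2.0 0.0
  endloop
 endfacet
 facet normal 0.609 -0.609 0.508
  outer loop
   vertex 1.5 3.0 3.5
   vertex 0.0 1.5 3.5
   vertex 2.5 1.5 0.5
  endloop
 endfacet
 facet normal 0.902 -0.180 0.391
  outer loop
   vertex 1.5 3.0 3.5
   vertex 2.5 1.5 0.5
   vertex 3.0 4.0 0.5
  endloop
 endfacet
 facet normal -0.680 0.680 0.272
  outer loop
   vertex 1.5 3.0 3.5
   vertex 1.0 3.5 1.0
   vertex 0.0 1.5 3.5
  endloop
 endfacet
 facet normal -0.182 0.957 0.228
  outer loop
   vertex 1.5 3.0 3.5
   vertex 3.0 4.0 0.5
   vertex 1.0 3.5 1.0
  endloop
 endfacet
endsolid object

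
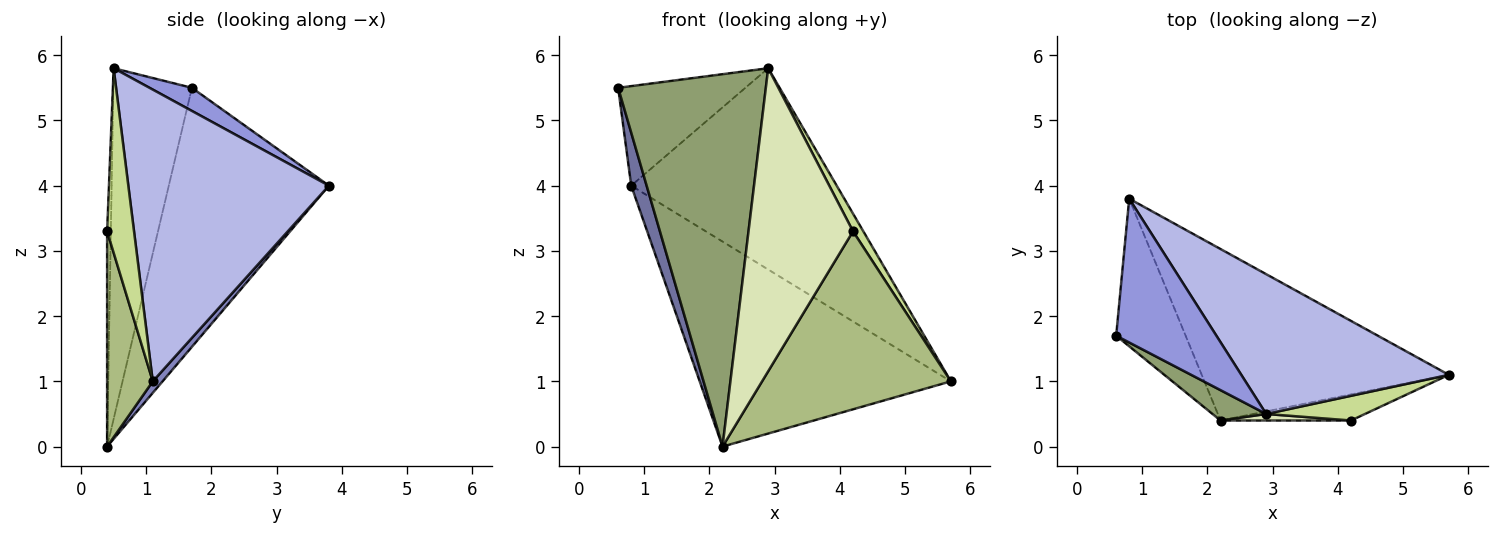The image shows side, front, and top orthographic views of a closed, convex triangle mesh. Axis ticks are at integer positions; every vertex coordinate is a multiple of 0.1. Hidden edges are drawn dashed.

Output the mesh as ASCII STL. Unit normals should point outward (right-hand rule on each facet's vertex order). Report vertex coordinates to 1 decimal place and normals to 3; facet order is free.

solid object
 facet normal -0.962 -0.093 -0.258
  outer loop
   vertex 2.2 0.4 0.0
   vertex 0.6 1.7 5.5
   vertex 0.8 3.8 4.0
  endloop
 endfacet
 facet normal 0.030 0.767 -0.641
  outer loop
   vertex 2.2 0.4 0.0
   vertex 0.8 3.8 4.0
   vertex 5.7 1.1 1.0
  endloop
 endfacet
 facet normal 0.186 0.559 0.808
  outer loop
   vertex 2.9 0.5 5.8
   vertex 0.8 3.8 4.0
   vertex 0.6 1.7 5.5
  endloop
 endfacet
 facet normal 0.626 0.641 0.445
  outer loop
   vertex 2.9 0.5 5.8
   vertex 5.7 1.1 1.0
   vertex 0.8 3.8 4.0
  endloop
 endfacet
 facet normal -0.469 -0.880 0.072
  outer loop
   vertex 2.9 0.5 5.8
   vertex 0.6 1.7 5.5
   vertex 2.2 0.4 0.0
  endloop
 endfacet
 facet normal 0.233 -0.962 -0.141
  outer loop
   vertex 4.2 0.4 3.3
   vertex 2.2 0.4 0.0
   vertex 5.7 1.1 1.0
  endloop
 endfacet
 facet normal 0.835 -0.321 0.447
  outer loop
   vertex 4.2 0.4 3.3
   vertex 5.7 1.1 1.0
   vertex 2.9 0.5 5.8
  endloop
 endfacet
 facet normal -0.035 -0.999 0.022
  outer loop
   vertex 4.2 0.4 3.3
   vertex 2.9 0.5 5.8
   vertex 2.2 0.4 0.0
  endloop
 endfacet
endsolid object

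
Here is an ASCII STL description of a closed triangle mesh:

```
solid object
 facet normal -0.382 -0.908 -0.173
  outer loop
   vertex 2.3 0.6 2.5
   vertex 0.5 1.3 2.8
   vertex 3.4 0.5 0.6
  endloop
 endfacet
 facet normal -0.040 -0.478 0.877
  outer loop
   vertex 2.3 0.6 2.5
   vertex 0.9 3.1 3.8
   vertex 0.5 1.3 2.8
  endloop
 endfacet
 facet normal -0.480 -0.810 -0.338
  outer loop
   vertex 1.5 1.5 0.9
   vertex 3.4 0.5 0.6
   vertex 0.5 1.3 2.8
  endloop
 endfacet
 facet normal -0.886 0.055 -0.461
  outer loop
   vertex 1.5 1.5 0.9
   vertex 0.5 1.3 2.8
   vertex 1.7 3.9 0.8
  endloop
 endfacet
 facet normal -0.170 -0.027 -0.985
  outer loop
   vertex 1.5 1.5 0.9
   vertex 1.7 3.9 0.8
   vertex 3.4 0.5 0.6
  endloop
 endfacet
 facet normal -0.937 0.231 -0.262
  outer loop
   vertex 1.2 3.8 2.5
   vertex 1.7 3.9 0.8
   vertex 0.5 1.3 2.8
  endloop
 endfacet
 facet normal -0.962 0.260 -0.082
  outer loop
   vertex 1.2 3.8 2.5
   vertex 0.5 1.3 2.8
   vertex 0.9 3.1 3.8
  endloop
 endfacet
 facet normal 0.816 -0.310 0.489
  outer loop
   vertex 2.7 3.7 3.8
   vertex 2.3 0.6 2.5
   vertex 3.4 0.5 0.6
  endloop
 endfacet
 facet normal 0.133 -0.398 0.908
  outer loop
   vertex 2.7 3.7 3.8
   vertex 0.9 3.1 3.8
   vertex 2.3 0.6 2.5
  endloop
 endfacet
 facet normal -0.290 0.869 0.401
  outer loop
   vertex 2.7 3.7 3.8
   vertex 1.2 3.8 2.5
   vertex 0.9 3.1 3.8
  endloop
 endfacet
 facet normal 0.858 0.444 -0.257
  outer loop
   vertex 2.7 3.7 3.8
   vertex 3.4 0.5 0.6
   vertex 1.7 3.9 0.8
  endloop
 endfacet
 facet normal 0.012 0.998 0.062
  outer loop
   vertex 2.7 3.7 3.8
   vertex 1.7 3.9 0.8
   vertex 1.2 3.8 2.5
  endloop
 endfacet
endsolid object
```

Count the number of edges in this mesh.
18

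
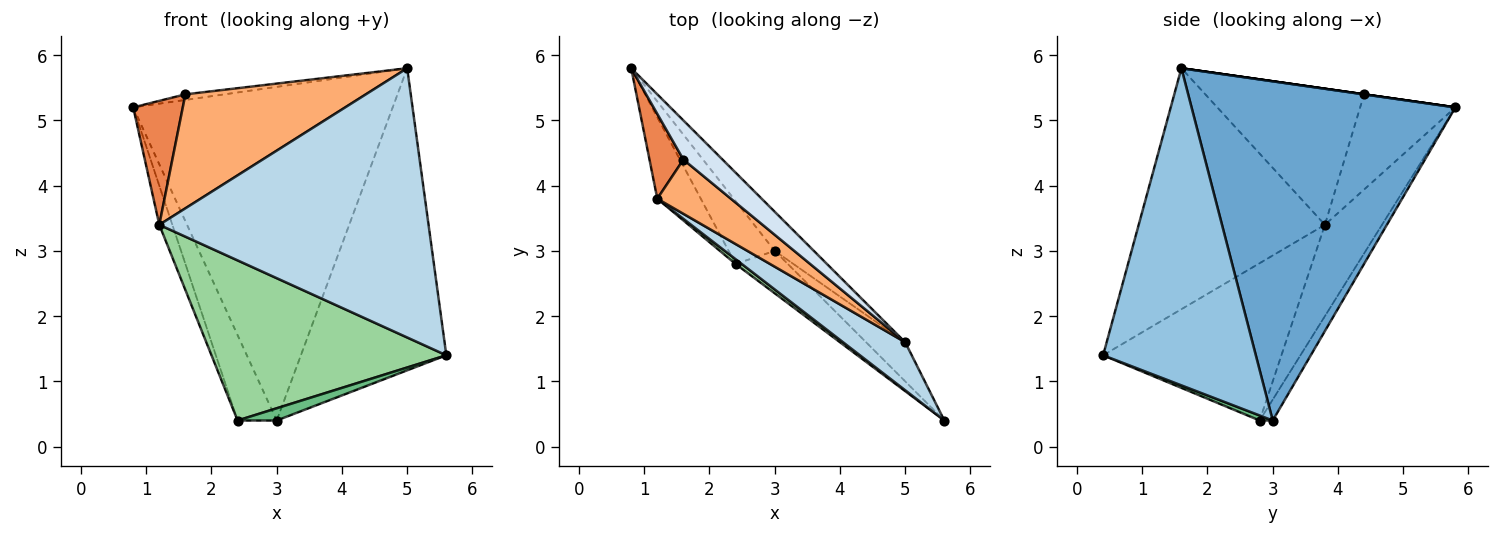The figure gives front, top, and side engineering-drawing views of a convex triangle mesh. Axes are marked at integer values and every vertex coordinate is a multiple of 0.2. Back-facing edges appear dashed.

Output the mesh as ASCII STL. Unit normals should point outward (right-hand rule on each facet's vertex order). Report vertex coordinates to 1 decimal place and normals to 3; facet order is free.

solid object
 facet normal 0.711 0.699 -0.082
  outer loop
   vertex 3.0 3.0 0.4
   vertex 0.8 5.8 5.2
   vertex 5.0 1.6 5.8
  endloop
 endfacet
 facet normal 0.721 0.687 -0.089
  outer loop
   vertex 3.0 3.0 0.4
   vertex 5.0 1.6 5.8
   vertex 5.6 0.4 1.4
  endloop
 endfacet
 facet normal -0.563 -0.814 0.145
  outer loop
   vertex 1.2 3.8 3.4
   vertex 5.6 0.4 1.4
   vertex 5.0 1.6 5.8
  endloop
 endfacet
 facet normal 0.000 0.141 0.990
  outer loop
   vertex 1.6 4.4 5.4
   vertex 5.0 1.6 5.8
   vertex 0.8 5.8 5.2
  endloop
 endfacet
 facet normal -0.846 -0.440 0.301
  outer loop
   vertex 1.6 4.4 5.4
   vertex 0.8 5.8 5.2
   vertex 1.2 3.8 3.4
  endloop
 endfacet
 facet normal -0.622 -0.707 0.337
  outer loop
   vertex 1.6 4.4 5.4
   vertex 1.2 3.8 3.4
   vertex 5.0 1.6 5.8
  endloop
 endfacet
 facet normal -0.259 0.778 -0.573
  outer loop
   vertex 2.4 2.8 0.4
   vertex 0.8 5.8 5.2
   vertex 3.0 3.0 0.4
  endloop
 endfacet
 facet normal -0.884 0.202 -0.421
  outer loop
   vertex 2.4 2.8 0.4
   vertex 1.2 3.8 3.4
   vertex 0.8 5.8 5.2
  endloop
 endfacet
 facet normal 0.092 -0.276 -0.957
  outer loop
   vertex 2.4 2.8 0.4
   vertex 3.0 3.0 0.4
   vertex 5.6 0.4 1.4
  endloop
 endfacet
 facet normal -0.605 -0.796 0.024
  outer loop
   vertex 2.4 2.8 0.4
   vertex 5.6 0.4 1.4
   vertex 1.2 3.8 3.4
  endloop
 endfacet
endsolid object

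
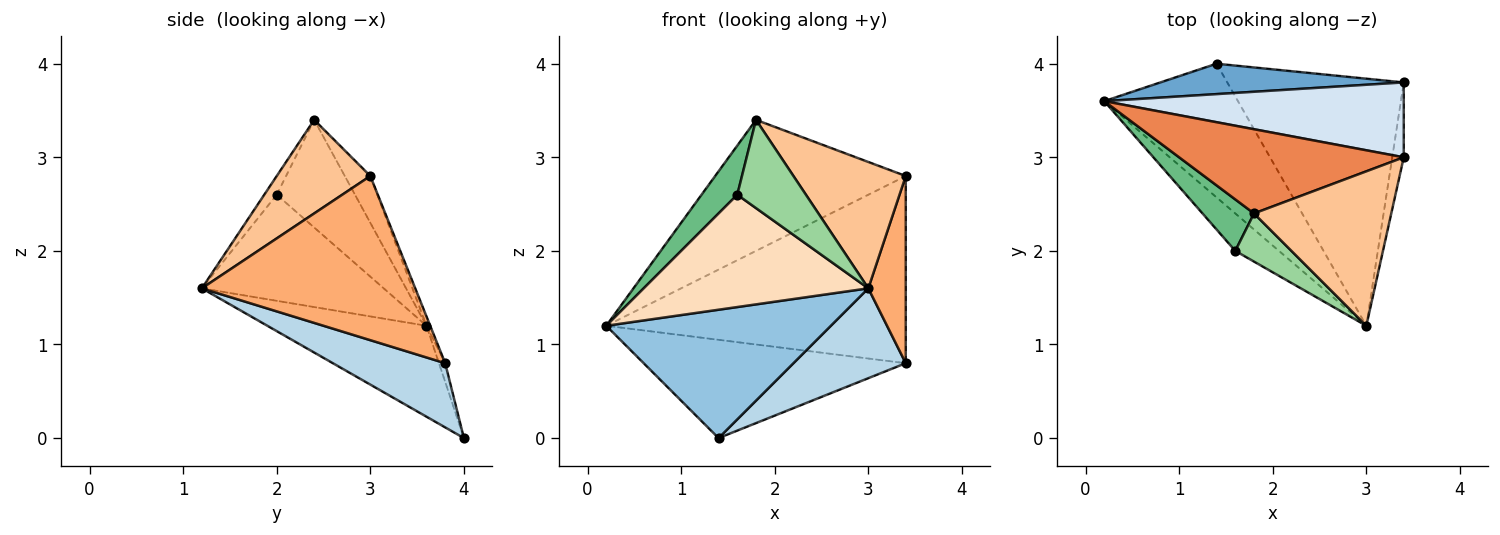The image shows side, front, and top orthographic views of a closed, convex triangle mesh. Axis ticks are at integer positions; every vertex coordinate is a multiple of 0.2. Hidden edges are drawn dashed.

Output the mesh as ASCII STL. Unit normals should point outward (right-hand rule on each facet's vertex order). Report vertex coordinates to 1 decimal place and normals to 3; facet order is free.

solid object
 facet normal -0.023 0.955 0.296
  outer loop
   vertex 1.4 4.0 0.0
   vertex 0.2 3.6 1.2
   vertex 3.4 3.8 0.8
  endloop
 endfacet
 facet normal -0.440 -0.622 -0.648
  outer loop
   vertex 1.4 4.0 0.0
   vertex 3.0 1.2 1.6
   vertex 0.2 3.6 1.2
  endloop
 endfacet
 facet normal 0.323 -0.323 -0.889
  outer loop
   vertex 1.4 4.0 0.0
   vertex 3.4 3.8 0.8
   vertex 3.0 1.2 1.6
  endloop
 endfacet
 facet normal -0.012 0.928 0.371
  outer loop
   vertex 3.4 3.0 2.8
   vertex 3.4 3.8 0.8
   vertex 0.2 3.6 1.2
  endloop
 endfacet
 facet normal -0.112 0.836 0.537
  outer loop
   vertex 3.4 3.0 2.8
   vertex 0.2 3.6 1.2
   vertex 1.8 2.4 3.4
  endloop
 endfacet
 facet normal 0.983 -0.172 -0.069
  outer loop
   vertex 3.4 3.0 2.8
   vertex 3.0 1.2 1.6
   vertex 3.4 3.8 0.8
  endloop
 endfacet
 facet normal 0.467 -0.560 0.684
  outer loop
   vertex 3.4 3.0 2.8
   vertex 1.8 2.4 3.4
   vertex 3.0 1.2 1.6
  endloop
 endfacet
 facet normal -0.609 -0.752 -0.251
  outer loop
   vertex 1.6 2.0 2.6
   vertex 0.2 3.6 1.2
   vertex 3.0 1.2 1.6
  endloop
 endfacet
 facet normal -0.834 -0.381 0.399
  outer loop
   vertex 1.6 2.0 2.6
   vertex 1.8 2.4 3.4
   vertex 0.2 3.6 1.2
  endloop
 endfacet
 facet normal -0.158 -0.867 0.473
  outer loop
   vertex 1.6 2.0 2.6
   vertex 3.0 1.2 1.6
   vertex 1.8 2.4 3.4
  endloop
 endfacet
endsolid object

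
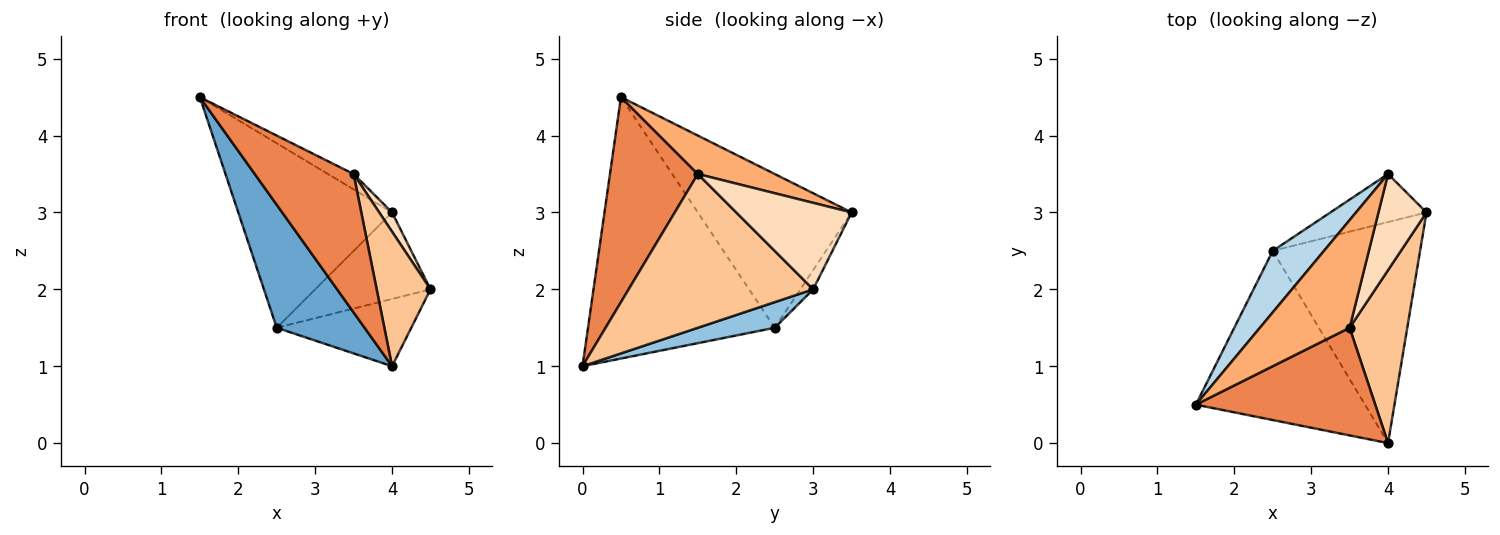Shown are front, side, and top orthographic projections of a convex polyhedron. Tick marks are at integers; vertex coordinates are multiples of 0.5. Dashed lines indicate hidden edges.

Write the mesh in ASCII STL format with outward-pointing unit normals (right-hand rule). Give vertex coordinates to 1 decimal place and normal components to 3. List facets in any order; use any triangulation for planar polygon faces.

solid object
 facet normal -0.781 -0.367 -0.505
  outer loop
   vertex 2.5 2.5 1.5
   vertex 4.0 0.0 1.0
   vertex 1.5 0.5 4.5
  endloop
 endfacet
 facet normal 0.164 0.287 -0.944
  outer loop
   vertex 2.5 2.5 1.5
   vertex 4.5 3.0 2.0
   vertex 4.0 0.0 1.0
  endloop
 endfacet
 facet normal -0.688 0.688 0.229
  outer loop
   vertex 2.5 2.5 1.5
   vertex 1.5 0.5 4.5
   vertex 4.0 3.5 3.0
  endloop
 endfacet
 facet normal -0.097 0.870 -0.483
  outer loop
   vertex 2.5 2.5 1.5
   vertex 4.0 3.5 3.0
   vertex 4.5 3.0 2.0
  endloop
 endfacet
 facet normal 0.574 -0.646 0.503
  outer loop
   vertex 3.5 1.5 3.5
   vertex 1.5 0.5 4.5
   vertex 4.0 0.0 1.0
  endloop
 endfacet
 facet normal 0.391 0.130 0.911
  outer loop
   vertex 3.5 1.5 3.5
   vertex 4.0 3.5 3.0
   vertex 1.5 0.5 4.5
  endloop
 endfacet
 facet normal 0.903 -0.263 0.339
  outer loop
   vertex 3.5 1.5 3.5
   vertex 4.0 0.0 1.0
   vertex 4.5 3.0 2.0
  endloop
 endfacet
 facet normal 0.870 -0.097 0.483
  outer loop
   vertex 3.5 1.5 3.5
   vertex 4.5 3.0 2.0
   vertex 4.0 3.5 3.0
  endloop
 endfacet
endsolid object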